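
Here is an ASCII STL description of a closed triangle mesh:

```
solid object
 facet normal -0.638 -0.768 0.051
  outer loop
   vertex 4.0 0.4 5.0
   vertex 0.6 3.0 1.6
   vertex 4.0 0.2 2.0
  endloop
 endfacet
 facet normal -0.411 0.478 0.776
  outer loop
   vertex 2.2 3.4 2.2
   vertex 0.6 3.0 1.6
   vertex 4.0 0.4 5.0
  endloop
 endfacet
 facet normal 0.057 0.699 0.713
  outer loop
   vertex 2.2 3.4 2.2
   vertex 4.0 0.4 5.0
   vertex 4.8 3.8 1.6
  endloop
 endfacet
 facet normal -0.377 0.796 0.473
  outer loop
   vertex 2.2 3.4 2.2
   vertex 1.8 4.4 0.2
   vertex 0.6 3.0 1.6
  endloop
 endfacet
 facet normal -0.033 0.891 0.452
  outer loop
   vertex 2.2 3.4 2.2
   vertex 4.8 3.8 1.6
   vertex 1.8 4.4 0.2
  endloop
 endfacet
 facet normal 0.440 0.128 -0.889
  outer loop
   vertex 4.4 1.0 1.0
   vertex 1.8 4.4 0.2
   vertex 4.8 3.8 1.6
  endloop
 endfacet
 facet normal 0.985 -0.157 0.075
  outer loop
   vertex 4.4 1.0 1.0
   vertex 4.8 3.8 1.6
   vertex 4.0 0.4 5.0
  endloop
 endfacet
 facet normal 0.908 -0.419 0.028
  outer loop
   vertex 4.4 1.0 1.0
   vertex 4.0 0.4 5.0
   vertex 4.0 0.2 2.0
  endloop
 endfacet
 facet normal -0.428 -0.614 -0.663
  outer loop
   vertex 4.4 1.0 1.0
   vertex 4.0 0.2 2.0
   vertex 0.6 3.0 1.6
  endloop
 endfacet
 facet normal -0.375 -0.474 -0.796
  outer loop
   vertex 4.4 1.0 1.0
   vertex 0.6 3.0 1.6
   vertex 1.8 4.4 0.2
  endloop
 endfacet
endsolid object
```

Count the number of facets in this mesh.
10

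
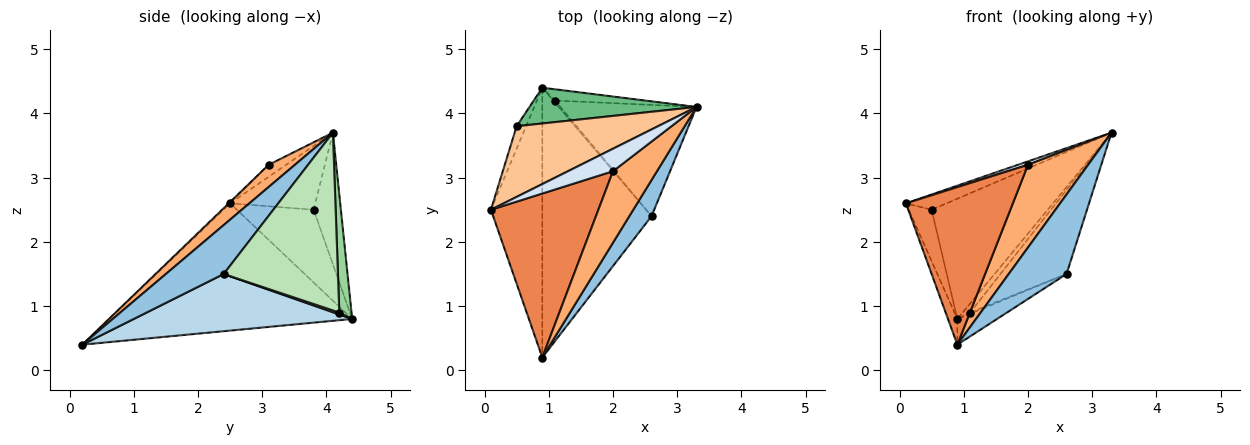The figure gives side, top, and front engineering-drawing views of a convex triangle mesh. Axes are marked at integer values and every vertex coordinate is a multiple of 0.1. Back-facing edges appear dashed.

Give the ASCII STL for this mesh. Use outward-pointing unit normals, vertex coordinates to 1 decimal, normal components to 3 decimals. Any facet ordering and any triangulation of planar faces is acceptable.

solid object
 facet normal -0.927 0.036 -0.374
  outer loop
   vertex 0.9 4.4 0.8
   vertex 0.9 0.2 0.4
   vertex 0.1 2.5 2.6
  endloop
 endfacet
 facet normal 0.673 -0.673 0.306
  outer loop
   vertex 2.6 2.4 1.5
   vertex 3.3 4.1 3.7
   vertex 0.9 0.2 0.4
  endloop
 endfacet
 facet normal 0.462 0.084 -0.883
  outer loop
   vertex 2.6 2.4 1.5
   vertex 0.9 0.2 0.4
   vertex 0.9 4.4 0.8
  endloop
 endfacet
 facet normal -0.256 -0.145 0.956
  outer loop
   vertex 2.0 3.1 3.2
   vertex 3.3 4.1 3.7
   vertex 0.1 2.5 2.6
  endloop
 endfacet
 facet normal -0.009 -0.693 0.721
  outer loop
   vertex 2.0 3.1 3.2
   vertex 0.1 2.5 2.6
   vertex 0.9 0.2 0.4
  endloop
 endfacet
 facet normal 0.314 -0.718 0.621
  outer loop
   vertex 2.0 3.1 3.2
   vertex 0.9 0.2 0.4
   vertex 3.3 4.1 3.7
  endloop
 endfacet
 facet normal -0.404 0.193 0.894
  outer loop
   vertex 0.5 3.8 2.5
   vertex 0.1 2.5 2.6
   vertex 3.3 4.1 3.7
  endloop
 endfacet
 facet normal -0.951 0.283 -0.124
  outer loop
   vertex 0.5 3.8 2.5
   vertex 0.9 4.4 0.8
   vertex 0.1 2.5 2.6
  endloop
 endfacet
 facet normal -0.219 0.935 0.278
  outer loop
   vertex 0.5 3.8 2.5
   vertex 3.3 4.1 3.7
   vertex 0.9 4.4 0.8
  endloop
 endfacet
 facet normal 0.713 0.441 -0.545
  outer loop
   vertex 1.1 4.2 0.9
   vertex 0.9 4.4 0.8
   vertex 3.3 4.1 3.7
  endloop
 endfacet
 facet normal 0.722 0.417 -0.552
  outer loop
   vertex 1.1 4.2 0.9
   vertex 3.3 4.1 3.7
   vertex 2.6 2.4 1.5
  endloop
 endfacet
 facet normal 0.667 0.333 -0.667
  outer loop
   vertex 1.1 4.2 0.9
   vertex 2.6 2.4 1.5
   vertex 0.9 4.4 0.8
  endloop
 endfacet
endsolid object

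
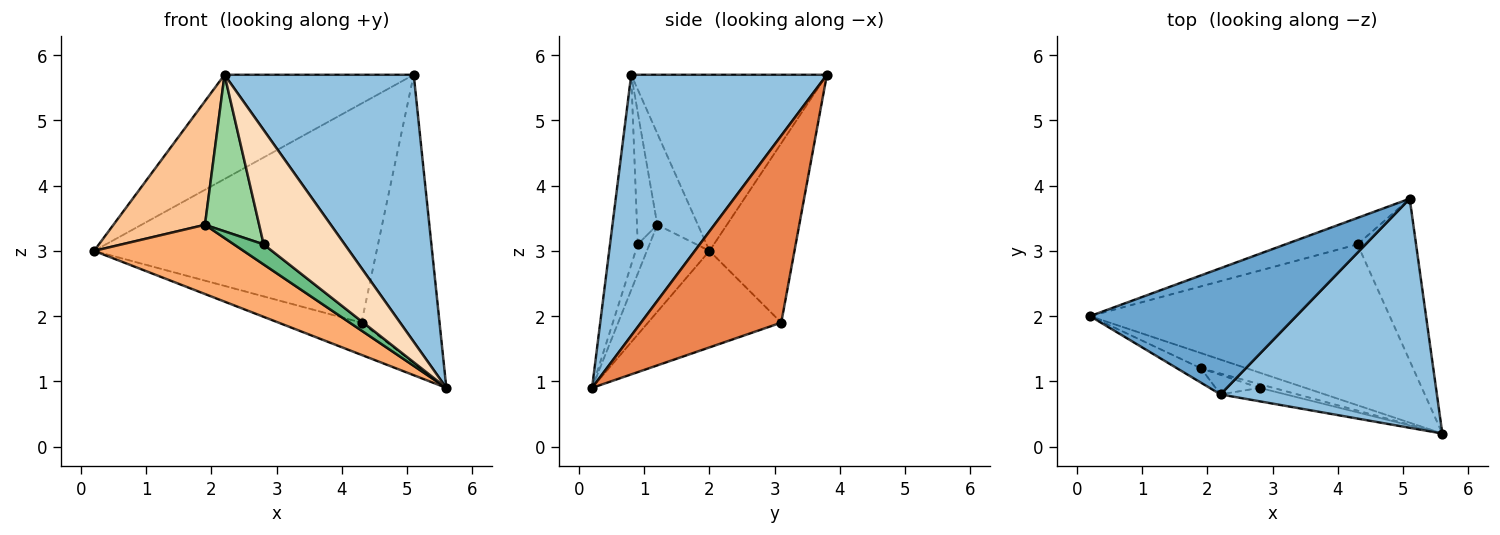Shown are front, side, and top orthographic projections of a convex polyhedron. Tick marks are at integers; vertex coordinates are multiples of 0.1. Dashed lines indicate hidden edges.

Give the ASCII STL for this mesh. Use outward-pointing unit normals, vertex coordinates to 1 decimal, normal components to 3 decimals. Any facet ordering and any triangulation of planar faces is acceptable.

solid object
 facet normal -0.550 0.532 0.644
  outer loop
   vertex 2.2 0.8 5.7
   vertex 5.1 3.8 5.7
   vertex 0.2 2.0 3.0
  endloop
 endfacet
 facet normal 0.618 -0.597 0.512
  outer loop
   vertex 2.2 0.8 5.7
   vertex 5.6 0.2 0.9
   vertex 5.1 3.8 5.7
  endloop
 endfacet
 facet normal -0.301 0.187 -0.935
  outer loop
   vertex 4.3 3.1 1.9
   vertex 5.6 0.2 0.9
   vertex 0.2 2.0 3.0
  endloop
 endfacet
 facet normal -0.286 0.951 -0.115
  outer loop
   vertex 4.3 3.1 1.9
   vertex 0.2 2.0 3.0
   vertex 5.1 3.8 5.7
  endloop
 endfacet
 facet normal 0.843 0.469 -0.264
  outer loop
   vertex 4.3 3.1 1.9
   vertex 5.1 3.8 5.7
   vertex 5.6 0.2 0.9
  endloop
 endfacet
 facet normal -0.379 -0.904 -0.199
  outer loop
   vertex 1.9 1.2 3.4
   vertex 0.2 2.0 3.0
   vertex 5.6 0.2 0.9
  endloop
 endfacet
 facet normal -0.403 -0.909 -0.106
  outer loop
   vertex 1.9 1.2 3.4
   vertex 2.2 0.8 5.7
   vertex 0.2 2.0 3.0
  endloop
 endfacet
 facet normal -0.322 -0.940 -0.110
  outer loop
   vertex 2.8 0.9 3.1
   vertex 5.6 0.2 0.9
   vertex 2.2 0.8 5.7
  endloop
 endfacet
 facet normal -0.362 -0.917 -0.169
  outer loop
   vertex 2.8 0.9 3.1
   vertex 1.9 1.2 3.4
   vertex 5.6 0.2 0.9
  endloop
 endfacet
 facet normal -0.349 -0.930 -0.116
  outer loop
   vertex 2.8 0.9 3.1
   vertex 2.2 0.8 5.7
   vertex 1.9 1.2 3.4
  endloop
 endfacet
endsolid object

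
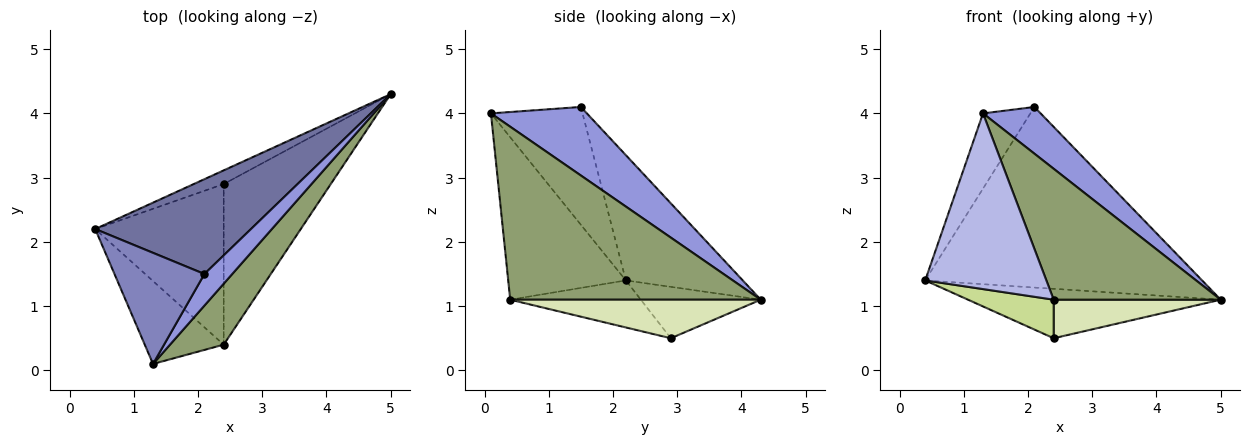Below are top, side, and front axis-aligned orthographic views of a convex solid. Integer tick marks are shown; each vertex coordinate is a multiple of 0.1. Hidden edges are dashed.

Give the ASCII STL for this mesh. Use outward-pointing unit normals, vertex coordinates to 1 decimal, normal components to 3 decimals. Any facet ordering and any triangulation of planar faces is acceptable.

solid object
 facet normal -0.350 0.829 0.435
  outer loop
   vertex 2.1 1.5 4.1
   vertex 5.0 4.3 1.1
   vertex 0.4 2.2 1.4
  endloop
 endfacet
 facet normal -0.735 0.380 0.561
  outer loop
   vertex 2.1 1.5 4.1
   vertex 0.4 2.2 1.4
   vertex 1.3 0.1 4.0
  endloop
 endfacet
 facet normal 0.810 -0.486 0.329
  outer loop
   vertex 2.1 1.5 4.1
   vertex 1.3 0.1 4.0
   vertex 5.0 4.3 1.1
  endloop
 endfacet
 facet normal -0.660 -0.680 -0.321
  outer loop
   vertex 2.4 0.4 1.1
   vertex 1.3 0.1 4.0
   vertex 0.4 2.2 1.4
  endloop
 endfacet
 facet normal 0.806 -0.537 0.250
  outer loop
   vertex 2.4 0.4 1.1
   vertex 5.0 4.3 1.1
   vertex 1.3 0.1 4.0
  endloop
 endfacet
 facet normal -0.416 0.876 -0.243
  outer loop
   vertex 2.4 2.9 0.5
   vertex 0.4 2.2 1.4
   vertex 5.0 4.3 1.1
  endloop
 endfacet
 facet normal -0.335 -0.220 -0.916
  outer loop
   vertex 2.4 2.9 0.5
   vertex 2.4 0.4 1.1
   vertex 0.4 2.2 1.4
  endloop
 endfacet
 facet normal 0.330 -0.220 -0.918
  outer loop
   vertex 2.4 2.9 0.5
   vertex 5.0 4.3 1.1
   vertex 2.4 0.4 1.1
  endloop
 endfacet
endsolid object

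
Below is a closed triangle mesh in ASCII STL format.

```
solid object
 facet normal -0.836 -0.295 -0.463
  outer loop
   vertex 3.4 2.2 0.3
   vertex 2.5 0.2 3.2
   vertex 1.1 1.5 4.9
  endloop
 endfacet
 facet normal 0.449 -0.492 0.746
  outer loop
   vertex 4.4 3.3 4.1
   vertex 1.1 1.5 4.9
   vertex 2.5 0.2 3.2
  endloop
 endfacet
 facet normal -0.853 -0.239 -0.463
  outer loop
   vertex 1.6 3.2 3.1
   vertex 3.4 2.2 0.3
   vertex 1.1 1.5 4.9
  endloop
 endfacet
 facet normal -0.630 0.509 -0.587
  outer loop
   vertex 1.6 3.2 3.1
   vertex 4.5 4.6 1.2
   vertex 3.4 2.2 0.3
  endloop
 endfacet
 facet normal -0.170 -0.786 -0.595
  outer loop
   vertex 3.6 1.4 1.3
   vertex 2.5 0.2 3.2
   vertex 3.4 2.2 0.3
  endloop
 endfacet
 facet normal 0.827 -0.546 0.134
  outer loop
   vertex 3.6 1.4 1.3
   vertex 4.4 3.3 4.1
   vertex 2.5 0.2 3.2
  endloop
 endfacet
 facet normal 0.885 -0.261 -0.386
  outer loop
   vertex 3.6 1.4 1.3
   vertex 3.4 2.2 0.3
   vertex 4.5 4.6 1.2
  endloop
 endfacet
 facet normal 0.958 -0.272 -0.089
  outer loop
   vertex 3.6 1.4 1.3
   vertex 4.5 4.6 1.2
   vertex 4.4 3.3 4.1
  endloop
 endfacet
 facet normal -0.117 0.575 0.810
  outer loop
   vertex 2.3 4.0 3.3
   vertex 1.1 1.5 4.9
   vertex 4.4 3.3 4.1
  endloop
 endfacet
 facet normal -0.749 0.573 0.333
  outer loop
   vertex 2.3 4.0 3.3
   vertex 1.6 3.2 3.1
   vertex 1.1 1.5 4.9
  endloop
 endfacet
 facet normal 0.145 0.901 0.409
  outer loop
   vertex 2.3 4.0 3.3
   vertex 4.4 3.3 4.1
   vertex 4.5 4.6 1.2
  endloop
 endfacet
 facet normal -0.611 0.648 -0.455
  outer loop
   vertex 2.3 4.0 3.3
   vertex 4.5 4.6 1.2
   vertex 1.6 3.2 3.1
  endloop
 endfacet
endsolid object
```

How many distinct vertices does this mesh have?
8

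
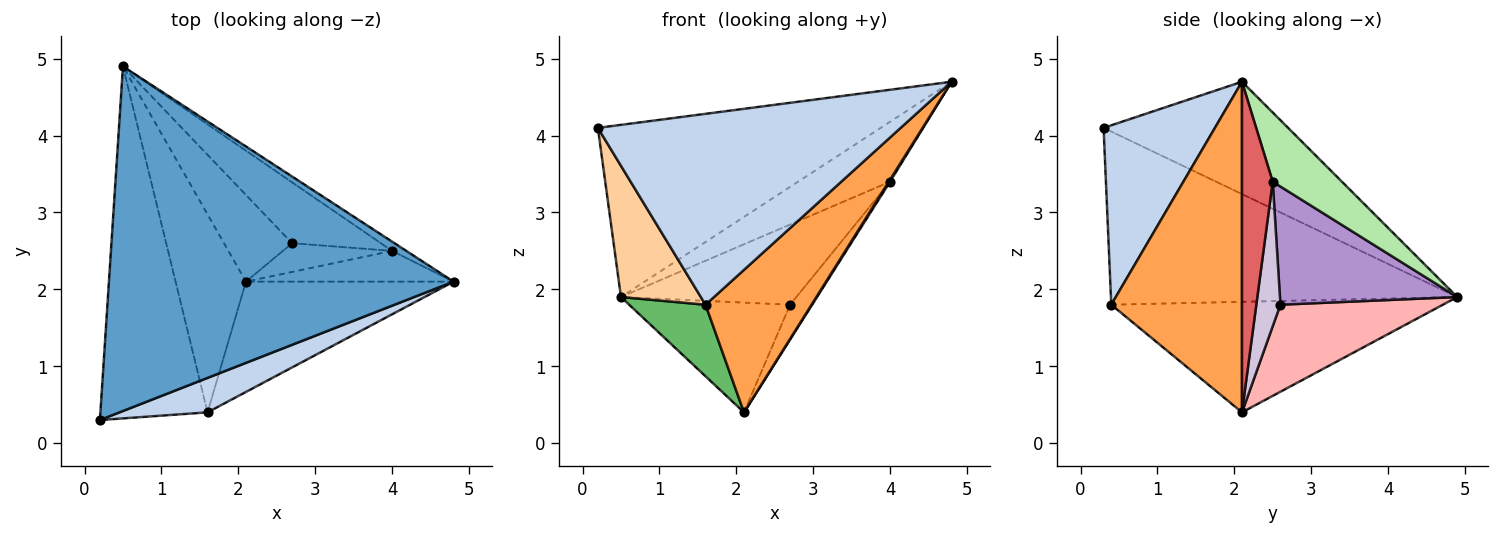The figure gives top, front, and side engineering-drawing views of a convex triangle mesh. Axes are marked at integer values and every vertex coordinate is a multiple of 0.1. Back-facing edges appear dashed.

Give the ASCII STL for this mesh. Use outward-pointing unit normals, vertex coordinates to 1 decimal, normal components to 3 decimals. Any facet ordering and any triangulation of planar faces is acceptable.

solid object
 facet normal -0.280 0.429 0.859
  outer loop
   vertex 0.5 4.9 1.9
   vertex 0.2 0.3 4.1
   vertex 4.8 2.1 4.7
  endloop
 endfacet
 facet normal 0.340 -0.925 0.167
  outer loop
   vertex 1.6 0.4 1.8
   vertex 4.8 2.1 4.7
   vertex 0.2 0.3 4.1
  endloop
 endfacet
 facet normal 0.698 -0.566 -0.438
  outer loop
   vertex 1.6 0.4 1.8
   vertex 2.1 2.1 0.4
   vertex 4.8 2.1 4.7
  endloop
 endfacet
 facet normal -0.834 -0.193 -0.516
  outer loop
   vertex 1.6 0.4 1.8
   vertex 0.2 0.3 4.1
   vertex 0.5 4.9 1.9
  endloop
 endfacet
 facet normal -0.828 -0.191 -0.527
  outer loop
   vertex 1.6 0.4 1.8
   vertex 0.5 4.9 1.9
   vertex 2.1 2.1 0.4
  endloop
 endfacet
 facet normal 0.597 0.793 -0.123
  outer loop
   vertex 4.0 2.5 3.4
   vertex 0.5 4.9 1.9
   vertex 4.8 2.1 4.7
  endloop
 endfacet
 facet normal 0.846 -0.034 -0.531
  outer loop
   vertex 4.0 2.5 3.4
   vertex 4.8 2.1 4.7
   vertex 2.1 2.1 0.4
  endloop
 endfacet
 facet normal 0.621 0.615 -0.486
  outer loop
   vertex 2.7 2.6 1.8
   vertex 2.1 2.1 0.4
   vertex 0.5 4.9 1.9
  endloop
 endfacet
 facet normal 0.627 0.620 -0.471
  outer loop
   vertex 2.7 2.6 1.8
   vertex 0.5 4.9 1.9
   vertex 4.0 2.5 3.4
  endloop
 endfacet
 facet normal 0.644 0.590 -0.487
  outer loop
   vertex 2.7 2.6 1.8
   vertex 4.0 2.5 3.4
   vertex 2.1 2.1 0.4
  endloop
 endfacet
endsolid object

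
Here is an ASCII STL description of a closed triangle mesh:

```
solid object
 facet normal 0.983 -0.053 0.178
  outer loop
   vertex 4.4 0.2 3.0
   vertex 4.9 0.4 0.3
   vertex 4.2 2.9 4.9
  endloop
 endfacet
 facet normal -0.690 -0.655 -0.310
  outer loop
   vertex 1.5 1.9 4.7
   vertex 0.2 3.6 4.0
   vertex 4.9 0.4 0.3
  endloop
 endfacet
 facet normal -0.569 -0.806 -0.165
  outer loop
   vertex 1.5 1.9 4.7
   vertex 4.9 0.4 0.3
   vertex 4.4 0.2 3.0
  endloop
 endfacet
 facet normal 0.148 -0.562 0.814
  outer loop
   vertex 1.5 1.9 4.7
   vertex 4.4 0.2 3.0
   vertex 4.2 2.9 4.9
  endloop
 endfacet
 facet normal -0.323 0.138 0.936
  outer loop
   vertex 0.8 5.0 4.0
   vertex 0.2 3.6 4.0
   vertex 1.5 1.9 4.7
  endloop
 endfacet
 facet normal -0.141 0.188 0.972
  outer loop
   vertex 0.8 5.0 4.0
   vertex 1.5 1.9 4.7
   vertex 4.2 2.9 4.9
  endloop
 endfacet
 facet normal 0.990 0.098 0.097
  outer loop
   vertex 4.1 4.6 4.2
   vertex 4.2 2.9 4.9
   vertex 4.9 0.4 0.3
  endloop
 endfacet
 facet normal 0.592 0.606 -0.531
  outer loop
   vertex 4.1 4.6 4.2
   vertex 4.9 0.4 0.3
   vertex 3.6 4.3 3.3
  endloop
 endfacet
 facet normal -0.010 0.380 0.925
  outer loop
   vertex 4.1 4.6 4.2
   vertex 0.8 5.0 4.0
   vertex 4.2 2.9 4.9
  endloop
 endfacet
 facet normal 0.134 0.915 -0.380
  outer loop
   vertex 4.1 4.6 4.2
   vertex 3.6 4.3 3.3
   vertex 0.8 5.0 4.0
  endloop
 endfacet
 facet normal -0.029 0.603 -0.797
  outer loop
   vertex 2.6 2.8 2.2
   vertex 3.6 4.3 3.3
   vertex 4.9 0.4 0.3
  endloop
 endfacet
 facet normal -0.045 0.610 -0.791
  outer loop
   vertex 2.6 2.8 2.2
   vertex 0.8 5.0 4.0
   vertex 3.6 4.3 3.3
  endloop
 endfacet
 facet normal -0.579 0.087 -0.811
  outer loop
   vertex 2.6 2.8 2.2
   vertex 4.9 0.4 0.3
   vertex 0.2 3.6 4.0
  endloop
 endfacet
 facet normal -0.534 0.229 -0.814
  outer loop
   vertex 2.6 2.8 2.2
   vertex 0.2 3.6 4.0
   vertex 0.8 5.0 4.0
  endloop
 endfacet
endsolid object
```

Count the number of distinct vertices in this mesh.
9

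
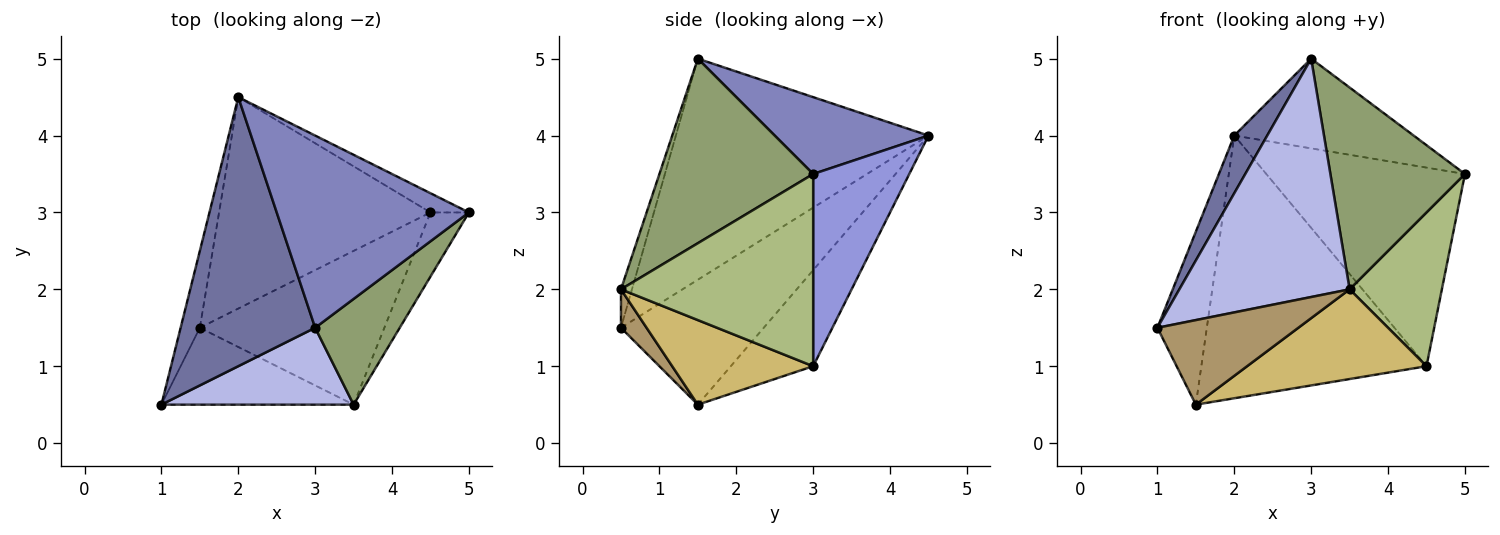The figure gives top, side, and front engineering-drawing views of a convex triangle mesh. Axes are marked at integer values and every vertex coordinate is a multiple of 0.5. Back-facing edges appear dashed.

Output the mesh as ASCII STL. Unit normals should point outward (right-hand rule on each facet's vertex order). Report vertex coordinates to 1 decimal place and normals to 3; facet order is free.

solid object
 facet normal -0.849 -0.111 0.517
  outer loop
   vertex 3.0 1.5 5.0
   vertex 2.0 4.5 4.0
   vertex 1.0 0.5 1.5
  endloop
 endfacet
 facet normal 0.341 0.398 0.852
  outer loop
   vertex 3.0 1.5 5.0
   vertex 5.0 3.0 3.5
   vertex 2.0 4.5 4.0
  endloop
 endfacet
 facet normal 0.434 0.897 -0.087
  outer loop
   vertex 4.5 3.0 1.0
   vertex 2.0 4.5 4.0
   vertex 5.0 3.0 3.5
  endloop
 endfacet
 facet normal -0.061 -0.950 0.306
  outer loop
   vertex 3.5 0.5 2.0
   vertex 3.0 1.5 5.0
   vertex 1.0 0.5 1.5
  endloop
 endfacet
 facet normal 0.711 -0.623 0.326
  outer loop
   vertex 3.5 0.5 2.0
   vertex 5.0 3.0 3.5
   vertex 3.0 1.5 5.0
  endloop
 endfacet
 facet normal 0.887 -0.426 -0.177
  outer loop
   vertex 3.5 0.5 2.0
   vertex 4.5 3.0 1.0
   vertex 5.0 3.0 3.5
  endloop
 endfacet
 facet normal -0.935 0.324 -0.144
  outer loop
   vertex 1.5 1.5 0.5
   vertex 1.0 0.5 1.5
   vertex 2.0 4.5 4.0
  endloop
 endfacet
 facet normal -0.274 0.749 -0.603
  outer loop
   vertex 1.5 1.5 0.5
   vertex 2.0 4.5 4.0
   vertex 4.5 3.0 1.0
  endloop
 endfacet
 facet normal 0.133 -0.733 -0.667
  outer loop
   vertex 1.5 1.5 0.5
   vertex 3.5 0.5 2.0
   vertex 1.0 0.5 1.5
  endloop
 endfacet
 facet normal 0.368 -0.468 -0.803
  outer loop
   vertex 1.5 1.5 0.5
   vertex 4.5 3.0 1.0
   vertex 3.5 0.5 2.0
  endloop
 endfacet
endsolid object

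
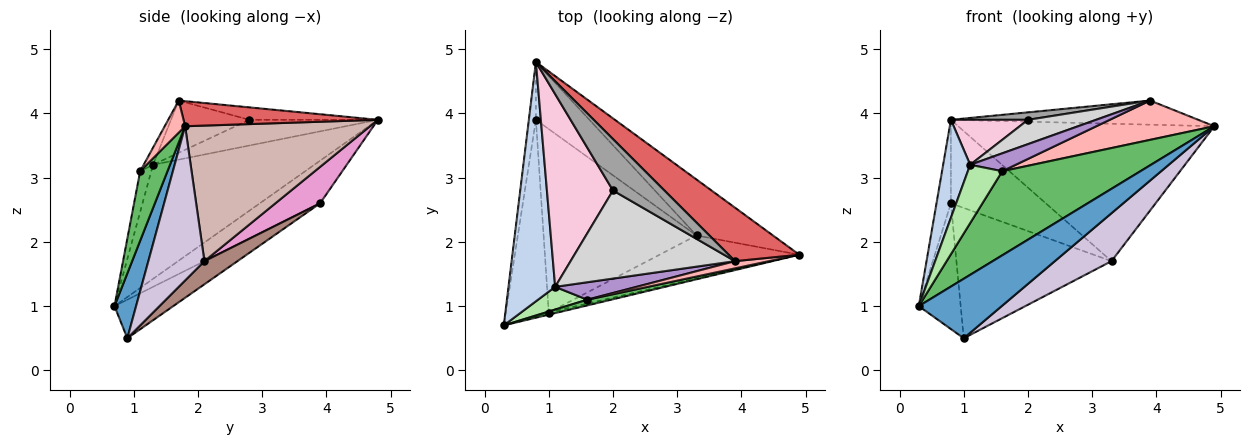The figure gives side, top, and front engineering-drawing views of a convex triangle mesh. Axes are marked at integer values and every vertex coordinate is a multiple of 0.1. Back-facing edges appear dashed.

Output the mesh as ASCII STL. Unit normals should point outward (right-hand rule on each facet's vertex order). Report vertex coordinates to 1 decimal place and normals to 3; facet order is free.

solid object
 facet normal 0.252 -0.967 -0.034
  outer loop
   vertex 1.0 0.9 0.5
   vertex 4.9 1.8 3.8
   vertex 0.3 0.7 1.0
  endloop
 endfacet
 facet normal -0.915 -0.153 0.374
  outer loop
   vertex 1.1 1.3 3.2
   vertex 0.8 4.8 3.9
   vertex 0.3 0.7 1.0
  endloop
 endfacet
 facet normal -0.960 0.229 -0.159
  outer loop
   vertex 0.8 3.9 2.6
   vertex 0.3 0.7 1.0
   vertex 0.8 4.8 3.9
  endloop
 endfacet
 facet normal -0.603 0.430 -0.672
  outer loop
   vertex 0.8 3.9 2.6
   vertex 1.0 0.9 0.5
   vertex 0.3 0.7 1.0
  endloop
 endfacet
 facet normal 0.193 -0.979 0.067
  outer loop
   vertex 1.6 1.1 3.1
   vertex 0.3 0.7 1.0
   vertex 4.9 1.8 3.8
  endloop
 endfacet
 facet normal -0.287 -0.892 0.348
  outer loop
   vertex 1.6 1.1 3.1
   vertex 1.1 1.3 3.2
   vertex 0.3 0.7 1.0
  endloop
 endfacet
 facet normal 0.308 0.392 0.867
  outer loop
   vertex 3.9 1.7 4.2
   vertex 4.9 1.8 3.8
   vertex 0.8 4.8 3.9
  endloop
 endfacet
 facet normal 0.168 -0.970 0.178
  outer loop
   vertex 3.9 1.7 4.2
   vertex 1.6 1.1 3.1
   vertex 4.9 1.8 3.8
  endloop
 endfacet
 facet normal -0.145 -0.709 0.690
  outer loop
   vertex 3.9 1.7 4.2
   vertex 1.1 1.3 3.2
   vertex 1.6 1.1 3.1
  endloop
 endfacet
 facet normal 0.593 -0.599 -0.538
  outer loop
   vertex 3.3 2.1 1.7
   vertex 4.9 1.8 3.8
   vertex 1.0 0.9 0.5
  endloop
 endfacet
 facet normal 0.122 0.575 -0.809
  outer loop
   vertex 3.3 2.1 1.7
   vertex 1.0 0.9 0.5
   vertex 0.8 3.9 2.6
  endloop
 endfacet
 facet normal 0.556 0.770 -0.313
  outer loop
   vertex 3.3 2.1 1.7
   vertex 0.8 4.8 3.9
   vertex 4.9 1.8 3.8
  endloop
 endfacet
 facet normal 0.361 0.767 -0.531
  outer loop
   vertex 3.3 2.1 1.7
   vertex 0.8 3.9 2.6
   vertex 0.8 4.8 3.9
  endloop
 endfacet
 facet normal -0.354 -0.213 0.911
  outer loop
   vertex 2.0 2.8 3.9
   vertex 0.8 4.8 3.9
   vertex 1.1 1.3 3.2
  endloop
 endfacet
 facet normal -0.233 -0.140 0.962
  outer loop
   vertex 2.0 2.8 3.9
   vertex 3.9 1.7 4.2
   vertex 0.8 4.8 3.9
  endloop
 endfacet
 facet normal -0.293 -0.254 0.922
  outer loop
   vertex 2.0 2.8 3.9
   vertex 1.1 1.3 3.2
   vertex 3.9 1.7 4.2
  endloop
 endfacet
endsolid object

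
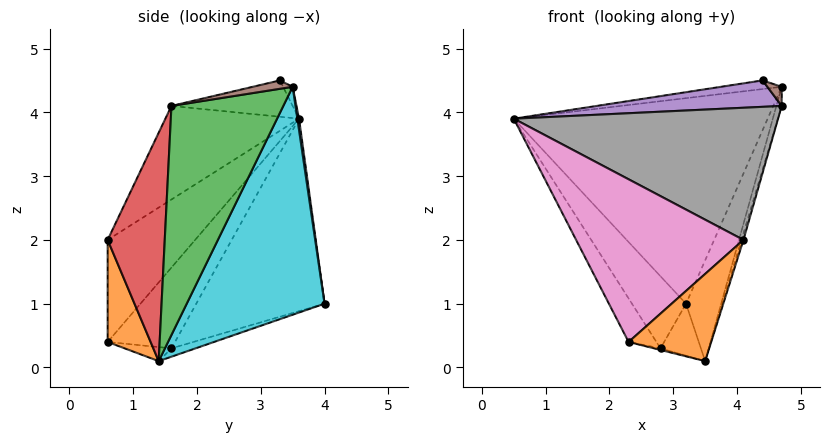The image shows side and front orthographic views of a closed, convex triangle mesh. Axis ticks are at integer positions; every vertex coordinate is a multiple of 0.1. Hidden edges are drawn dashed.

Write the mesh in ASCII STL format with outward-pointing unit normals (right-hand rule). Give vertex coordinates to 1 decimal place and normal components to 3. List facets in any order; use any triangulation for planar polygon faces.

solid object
 facet normal 0.007 0.990 0.143
  outer loop
   vertex 3.2 4.0 1.0
   vertex 0.5 3.6 3.9
   vertex 4.7 3.5 4.4
  endloop
 endfacet
 facet normal -0.721 0.298 -0.626
  outer loop
   vertex 2.8 1.6 0.3
   vertex 2.3 0.6 0.4
   vertex 0.5 3.6 3.9
  endloop
 endfacet
 facet normal -0.718 0.302 -0.627
  outer loop
   vertex 2.8 1.6 0.3
   vertex 0.5 3.6 3.9
   vertex 3.2 4.0 1.0
  endloop
 endfacet
 facet normal -0.086 0.546 0.833
  outer loop
   vertex 4.4 3.3 4.5
   vertex 4.7 3.5 4.4
   vertex 0.5 3.6 3.9
  endloop
 endfacet
 facet normal -0.166 -0.254 0.953
  outer loop
   vertex 4.4 3.3 4.5
   vertex 0.5 3.6 3.9
   vertex 4.7 1.6 4.1
  endloop
 endfacet
 facet normal 0.398 -0.143 0.906
  outer loop
   vertex 4.4 3.3 4.5
   vertex 4.7 1.6 4.1
   vertex 4.7 3.5 4.4
  endloop
 endfacet
 facet normal -0.411 -0.786 0.462
  outer loop
   vertex 4.1 0.6 2.0
   vertex 0.5 3.6 3.9
   vertex 2.3 0.6 0.4
  endloop
 endfacet
 facet normal -0.395 -0.781 0.485
  outer loop
   vertex 4.1 0.6 2.0
   vertex 4.7 1.6 4.1
   vertex 0.5 3.6 3.9
  endloop
 endfacet
 facet normal -0.181 0.303 -0.936
  outer loop
   vertex 3.5 1.4 0.1
   vertex 2.8 1.6 0.3
   vertex 3.2 4.0 1.0
  endloop
 endfacet
 facet normal 0.902 0.230 -0.364
  outer loop
   vertex 3.5 1.4 0.1
   vertex 3.2 4.0 1.0
   vertex 4.7 3.5 4.4
  endloop
 endfacet
 facet normal -0.265 0.036 -0.964
  outer loop
   vertex 3.5 1.4 0.1
   vertex 2.3 0.6 0.4
   vertex 2.8 1.6 0.3
  endloop
 endfacet
 facet normal 0.410 -0.787 -0.461
  outer loop
   vertex 3.5 1.4 0.1
   vertex 4.1 0.6 2.0
   vertex 2.3 0.6 0.4
  endloop
 endfacet
 facet normal 0.956 0.046 -0.289
  outer loop
   vertex 3.5 1.4 0.1
   vertex 4.7 3.5 4.4
   vertex 4.7 1.6 4.1
  endloop
 endfacet
 facet normal 0.957 0.032 -0.289
  outer loop
   vertex 3.5 1.4 0.1
   vertex 4.7 1.6 4.1
   vertex 4.1 0.6 2.0
  endloop
 endfacet
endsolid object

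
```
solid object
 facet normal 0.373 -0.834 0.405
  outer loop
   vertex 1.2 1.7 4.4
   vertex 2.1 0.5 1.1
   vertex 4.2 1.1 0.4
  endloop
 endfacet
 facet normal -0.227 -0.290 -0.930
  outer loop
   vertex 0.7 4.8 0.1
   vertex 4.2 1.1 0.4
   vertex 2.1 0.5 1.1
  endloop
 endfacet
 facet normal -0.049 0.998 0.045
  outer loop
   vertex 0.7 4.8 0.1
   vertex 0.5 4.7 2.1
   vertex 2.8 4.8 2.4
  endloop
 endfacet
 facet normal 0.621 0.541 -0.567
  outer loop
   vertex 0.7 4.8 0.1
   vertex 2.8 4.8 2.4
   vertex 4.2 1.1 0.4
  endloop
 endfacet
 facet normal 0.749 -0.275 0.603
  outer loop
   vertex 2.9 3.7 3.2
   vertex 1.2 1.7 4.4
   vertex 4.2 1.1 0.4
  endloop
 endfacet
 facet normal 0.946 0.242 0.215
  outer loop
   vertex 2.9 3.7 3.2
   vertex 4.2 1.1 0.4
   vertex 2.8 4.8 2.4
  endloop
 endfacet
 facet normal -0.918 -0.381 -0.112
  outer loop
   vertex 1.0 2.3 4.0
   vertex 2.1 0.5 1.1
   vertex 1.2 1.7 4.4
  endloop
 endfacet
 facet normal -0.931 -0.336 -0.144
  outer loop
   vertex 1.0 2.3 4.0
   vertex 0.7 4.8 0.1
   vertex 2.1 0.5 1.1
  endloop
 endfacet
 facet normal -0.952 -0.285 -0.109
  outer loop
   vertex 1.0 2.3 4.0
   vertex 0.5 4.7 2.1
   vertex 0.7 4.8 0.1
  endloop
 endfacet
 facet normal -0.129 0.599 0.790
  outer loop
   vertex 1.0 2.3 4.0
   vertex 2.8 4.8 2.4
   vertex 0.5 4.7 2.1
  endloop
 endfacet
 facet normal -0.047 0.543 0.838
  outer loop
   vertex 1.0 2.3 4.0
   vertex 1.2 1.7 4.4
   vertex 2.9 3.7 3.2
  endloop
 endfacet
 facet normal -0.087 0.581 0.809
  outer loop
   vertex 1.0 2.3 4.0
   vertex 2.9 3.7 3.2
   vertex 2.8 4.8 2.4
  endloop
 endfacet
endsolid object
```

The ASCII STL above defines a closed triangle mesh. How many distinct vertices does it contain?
8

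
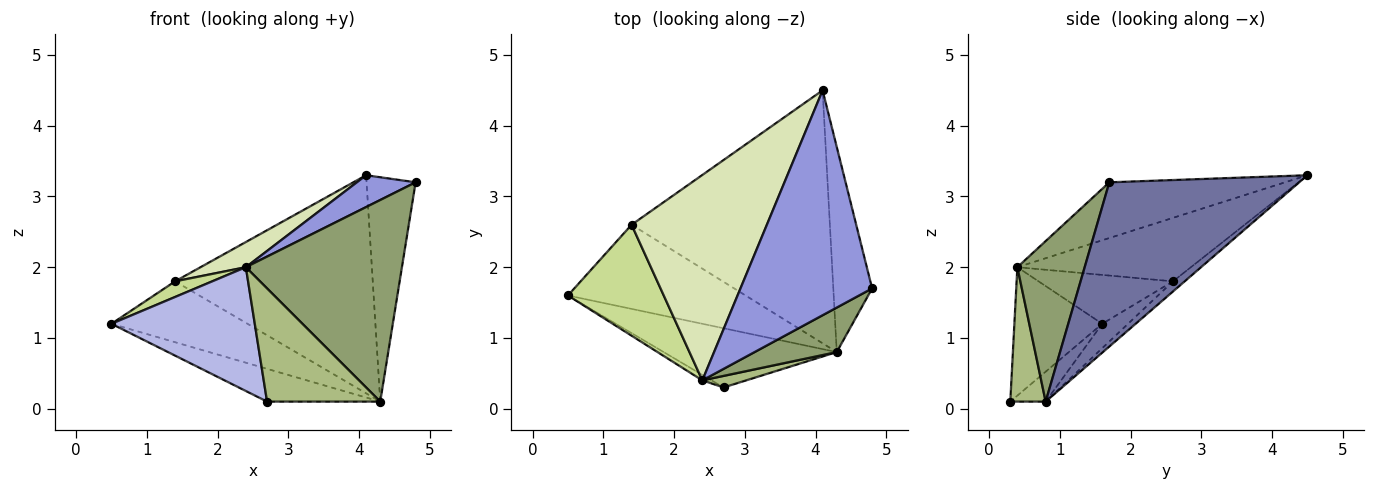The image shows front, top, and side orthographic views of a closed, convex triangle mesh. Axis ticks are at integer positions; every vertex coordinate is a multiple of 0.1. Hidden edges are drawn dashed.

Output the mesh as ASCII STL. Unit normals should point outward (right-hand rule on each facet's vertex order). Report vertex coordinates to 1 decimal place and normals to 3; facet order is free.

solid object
 facet normal 0.944 0.244 -0.223
  outer loop
   vertex 4.3 0.8 0.1
   vertex 4.1 4.5 3.3
   vertex 4.8 1.7 3.2
  endloop
 endfacet
 facet normal -0.150 0.479 -0.865
  outer loop
   vertex 2.7 0.3 0.1
   vertex 0.5 1.6 1.2
   vertex 4.3 0.8 0.1
  endloop
 endfacet
 facet normal -0.387 -0.129 0.913
  outer loop
   vertex 2.4 0.4 2.0
   vertex 4.8 1.7 3.2
   vertex 4.1 4.5 3.3
  endloop
 endfacet
 facet normal -0.522 -0.852 -0.038
  outer loop
   vertex 2.4 0.4 2.0
   vertex 0.5 1.6 1.2
   vertex 2.7 0.3 0.1
  endloop
 endfacet
 facet normal 0.388 -0.900 0.199
  outer loop
   vertex 2.4 0.4 2.0
   vertex 4.3 0.8 0.1
   vertex 4.8 1.7 3.2
  endloop
 endfacet
 facet normal 0.297 -0.950 0.097
  outer loop
   vertex 2.4 0.4 2.0
   vertex 2.7 0.3 0.1
   vertex 4.3 0.8 0.1
  endloop
 endfacet
 facet normal -0.451 -0.125 0.884
  outer loop
   vertex 1.4 2.6 1.8
   vertex 0.5 1.6 1.2
   vertex 2.4 0.4 2.0
  endloop
 endfacet
 facet normal -0.422 -0.110 0.900
  outer loop
   vertex 1.4 2.6 1.8
   vertex 2.4 0.4 2.0
   vertex 4.1 4.5 3.3
  endloop
 endfacet
 facet normal -0.110 0.583 -0.805
  outer loop
   vertex 1.4 2.6 1.8
   vertex 4.3 0.8 0.1
   vertex 0.5 1.6 1.2
  endloop
 endfacet
 facet normal -0.039 0.652 -0.757
  outer loop
   vertex 1.4 2.6 1.8
   vertex 4.1 4.5 3.3
   vertex 4.3 0.8 0.1
  endloop
 endfacet
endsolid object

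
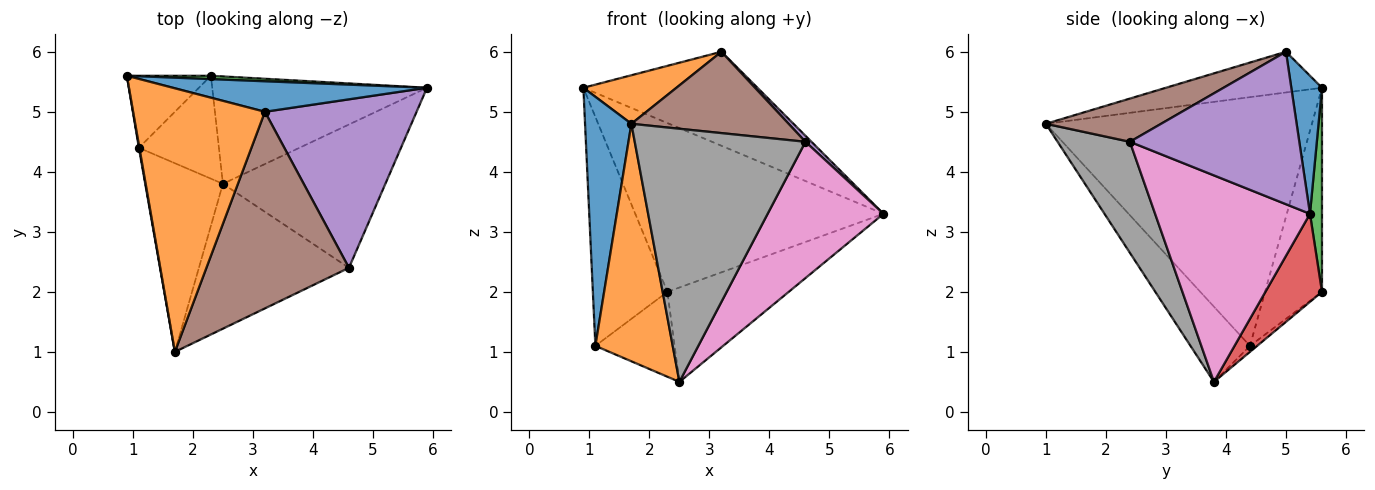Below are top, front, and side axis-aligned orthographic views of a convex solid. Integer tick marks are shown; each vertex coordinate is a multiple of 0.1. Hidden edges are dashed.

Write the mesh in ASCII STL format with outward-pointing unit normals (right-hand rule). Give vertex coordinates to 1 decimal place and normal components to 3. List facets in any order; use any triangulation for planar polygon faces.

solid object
 facet normal 0.165 0.938 0.304
  outer loop
   vertex 3.2 5.0 6.0
   vertex 5.9 5.4 3.3
   vertex 0.9 5.6 5.4
  endloop
 endfacet
 facet normal -0.291 -0.173 0.941
  outer loop
   vertex 3.2 5.0 6.0
   vertex 0.9 5.6 5.4
   vertex 1.7 1.0 4.8
  endloop
 endfacet
 facet normal 0.048 0.999 0.020
  outer loop
   vertex 2.3 5.6 2.0
   vertex 0.9 5.6 5.4
   vertex 5.9 5.4 3.3
  endloop
 endfacet
 facet normal 0.294 0.631 -0.718
  outer loop
   vertex 2.3 5.6 2.0
   vertex 5.9 5.4 3.3
   vertex 2.5 3.8 0.5
  endloop
 endfacet
 facet normal 0.709 -0.025 0.705
  outer loop
   vertex 4.6 2.4 4.5
   vertex 5.9 5.4 3.3
   vertex 3.2 5.0 6.0
  endloop
 endfacet
 facet normal 0.270 -0.368 0.890
  outer loop
   vertex 4.6 2.4 4.5
   vertex 3.2 5.0 6.0
   vertex 1.7 1.0 4.8
  endloop
 endfacet
 facet normal 0.677 -0.507 -0.533
  outer loop
   vertex 4.6 2.4 4.5
   vertex 2.5 3.8 0.5
   vertex 5.9 5.4 3.3
  endloop
 endfacet
 facet normal 0.345 -0.815 -0.466
  outer loop
   vertex 4.6 2.4 4.5
   vertex 1.7 1.0 4.8
   vertex 2.5 3.8 0.5
  endloop
 endfacet
 facet normal -0.589 0.771 -0.243
  outer loop
   vertex 1.1 4.4 1.1
   vertex 0.9 5.6 5.4
   vertex 2.3 5.6 2.0
  endloop
 endfacet
 facet normal -0.058 0.635 -0.770
  outer loop
   vertex 1.1 4.4 1.1
   vertex 2.3 5.6 2.0
   vertex 2.5 3.8 0.5
  endloop
 endfacet
 facet normal -0.985 -0.172 0.002
  outer loop
   vertex 1.1 4.4 1.1
   vertex 1.7 1.0 4.8
   vertex 0.9 5.6 5.4
  endloop
 endfacet
 facet normal -0.516 -0.671 -0.533
  outer loop
   vertex 1.1 4.4 1.1
   vertex 2.5 3.8 0.5
   vertex 1.7 1.0 4.8
  endloop
 endfacet
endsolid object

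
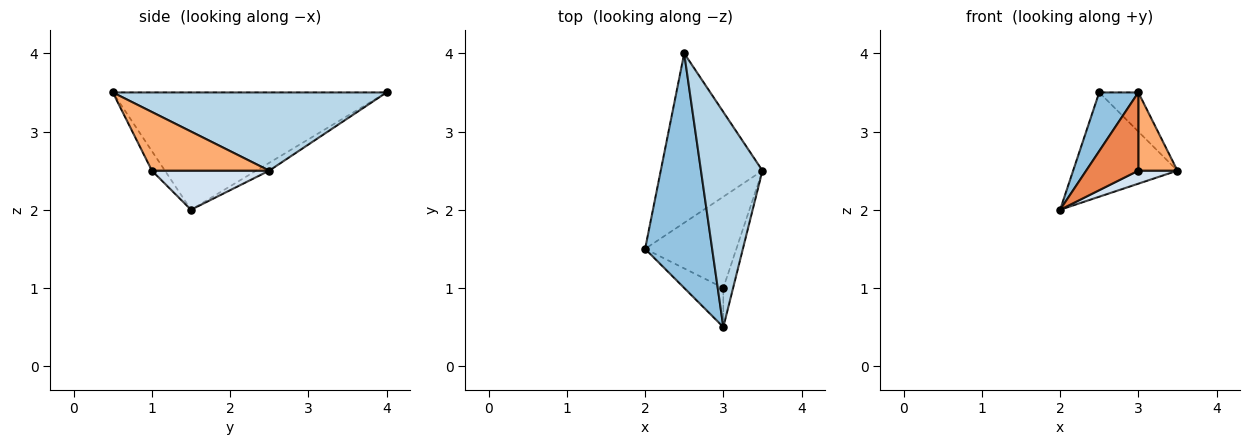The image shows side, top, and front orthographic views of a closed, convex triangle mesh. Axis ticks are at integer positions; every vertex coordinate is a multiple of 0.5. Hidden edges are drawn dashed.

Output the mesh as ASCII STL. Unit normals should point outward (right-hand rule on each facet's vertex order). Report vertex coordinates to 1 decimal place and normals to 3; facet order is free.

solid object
 facet normal -0.065 0.523 -0.850
  outer loop
   vertex 2.5 4.0 3.5
   vertex 3.5 2.5 2.5
   vertex 2.0 1.5 2.0
  endloop
 endfacet
 facet normal -0.862 -0.123 0.492
  outer loop
   vertex 3.0 0.5 3.5
   vertex 2.5 4.0 3.5
   vertex 2.0 1.5 2.0
  endloop
 endfacet
 facet normal 0.781 0.112 0.614
  outer loop
   vertex 3.0 0.5 3.5
   vertex 3.5 2.5 2.5
   vertex 2.5 4.0 3.5
  endloop
 endfacet
 facet normal 0.391 -0.130 -0.911
  outer loop
   vertex 3.0 1.0 2.5
   vertex 2.0 1.5 2.0
   vertex 3.5 2.5 2.5
  endloop
 endfacet
 facet normal -0.218 -0.873 -0.436
  outer loop
   vertex 3.0 1.0 2.5
   vertex 3.0 0.5 3.5
   vertex 2.0 1.5 2.0
  endloop
 endfacet
 facet normal 0.937 -0.312 -0.156
  outer loop
   vertex 3.0 1.0 2.5
   vertex 3.5 2.5 2.5
   vertex 3.0 0.5 3.5
  endloop
 endfacet
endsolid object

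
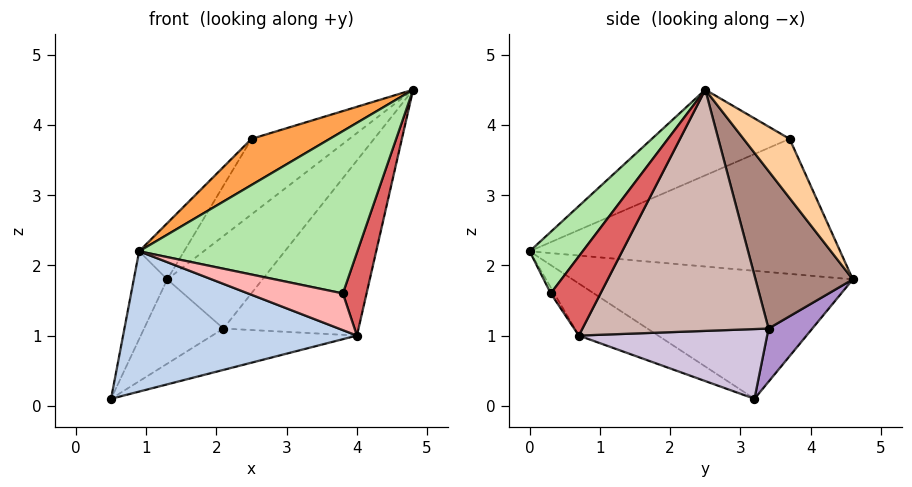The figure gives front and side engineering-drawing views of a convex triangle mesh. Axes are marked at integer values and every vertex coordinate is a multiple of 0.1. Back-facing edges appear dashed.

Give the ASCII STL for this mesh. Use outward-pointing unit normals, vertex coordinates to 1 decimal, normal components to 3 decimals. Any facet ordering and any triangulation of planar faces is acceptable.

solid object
 facet normal -0.931 0.111 0.347
  outer loop
   vertex 1.3 4.6 1.8
   vertex 0.5 3.2 0.1
   vertex 0.9 0.0 2.2
  endloop
 endfacet
 facet normal -0.188 -0.555 -0.810
  outer loop
   vertex 4.0 0.7 1.0
   vertex 0.9 0.0 2.2
   vertex 0.5 3.2 0.1
  endloop
 endfacet
 facet normal -0.387 -0.220 0.895
  outer loop
   vertex 2.5 3.7 3.8
   vertex 0.9 0.0 2.2
   vertex 4.8 2.5 4.5
  endloop
 endfacet
 facet normal 0.421 0.895 0.150
  outer loop
   vertex 2.5 3.7 3.8
   vertex 4.8 2.5 4.5
   vertex 1.3 4.6 1.8
  endloop
 endfacet
 facet normal -0.827 0.120 0.550
  outer loop
   vertex 2.5 3.7 3.8
   vertex 1.3 4.6 1.8
   vertex 0.9 0.0 2.2
  endloop
 endfacet
 facet normal 0.198 -0.813 0.548
  outer loop
   vertex 3.8 0.3 1.6
   vertex 4.8 2.5 4.5
   vertex 0.9 0.0 2.2
  endloop
 endfacet
 facet normal 0.903 -0.430 0.015
  outer loop
   vertex 3.8 0.3 1.6
   vertex 4.0 0.7 1.0
   vertex 4.8 2.5 4.5
  endloop
 endfacet
 facet normal -0.031 -0.827 -0.561
  outer loop
   vertex 3.8 0.3 1.6
   vertex 0.9 0.0 2.2
   vertex 4.0 0.7 1.0
  endloop
 endfacet
 facet normal 0.351 0.635 -0.688
  outer loop
   vertex 2.1 3.4 1.1
   vertex 0.5 3.2 0.1
   vertex 1.3 4.6 1.8
  endloop
 endfacet
 facet normal 0.463 0.356 -0.812
  outer loop
   vertex 2.1 3.4 1.1
   vertex 4.0 0.7 1.0
   vertex 0.5 3.2 0.1
  endloop
 endfacet
 facet normal 0.668 0.653 -0.357
  outer loop
   vertex 2.1 3.4 1.1
   vertex 1.3 4.6 1.8
   vertex 4.8 2.5 4.5
  endloop
 endfacet
 facet normal 0.728 0.528 -0.438
  outer loop
   vertex 2.1 3.4 1.1
   vertex 4.8 2.5 4.5
   vertex 4.0 0.7 1.0
  endloop
 endfacet
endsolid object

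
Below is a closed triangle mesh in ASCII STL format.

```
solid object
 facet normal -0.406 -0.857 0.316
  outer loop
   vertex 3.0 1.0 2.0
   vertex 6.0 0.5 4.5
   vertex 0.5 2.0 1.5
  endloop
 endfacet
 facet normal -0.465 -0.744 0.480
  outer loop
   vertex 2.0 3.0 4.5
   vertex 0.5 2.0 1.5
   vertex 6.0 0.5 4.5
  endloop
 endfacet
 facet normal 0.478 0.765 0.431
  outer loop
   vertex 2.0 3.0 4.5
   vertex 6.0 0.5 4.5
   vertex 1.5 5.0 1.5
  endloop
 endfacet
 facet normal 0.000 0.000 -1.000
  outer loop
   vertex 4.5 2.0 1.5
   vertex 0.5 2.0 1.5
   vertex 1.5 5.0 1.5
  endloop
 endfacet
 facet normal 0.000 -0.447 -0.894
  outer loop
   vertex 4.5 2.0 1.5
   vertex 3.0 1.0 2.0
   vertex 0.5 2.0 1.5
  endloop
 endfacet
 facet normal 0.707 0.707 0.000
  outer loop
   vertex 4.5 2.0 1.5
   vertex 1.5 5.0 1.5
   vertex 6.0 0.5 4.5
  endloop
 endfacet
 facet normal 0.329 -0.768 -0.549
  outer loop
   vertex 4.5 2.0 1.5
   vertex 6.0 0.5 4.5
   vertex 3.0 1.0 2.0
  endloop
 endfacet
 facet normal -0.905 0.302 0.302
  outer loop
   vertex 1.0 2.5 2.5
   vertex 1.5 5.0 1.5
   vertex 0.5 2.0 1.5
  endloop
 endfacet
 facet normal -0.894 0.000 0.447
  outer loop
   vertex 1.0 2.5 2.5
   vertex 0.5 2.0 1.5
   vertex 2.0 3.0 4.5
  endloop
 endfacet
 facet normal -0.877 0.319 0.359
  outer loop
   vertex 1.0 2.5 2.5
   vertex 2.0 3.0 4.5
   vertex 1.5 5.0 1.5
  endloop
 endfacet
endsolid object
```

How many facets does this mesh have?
10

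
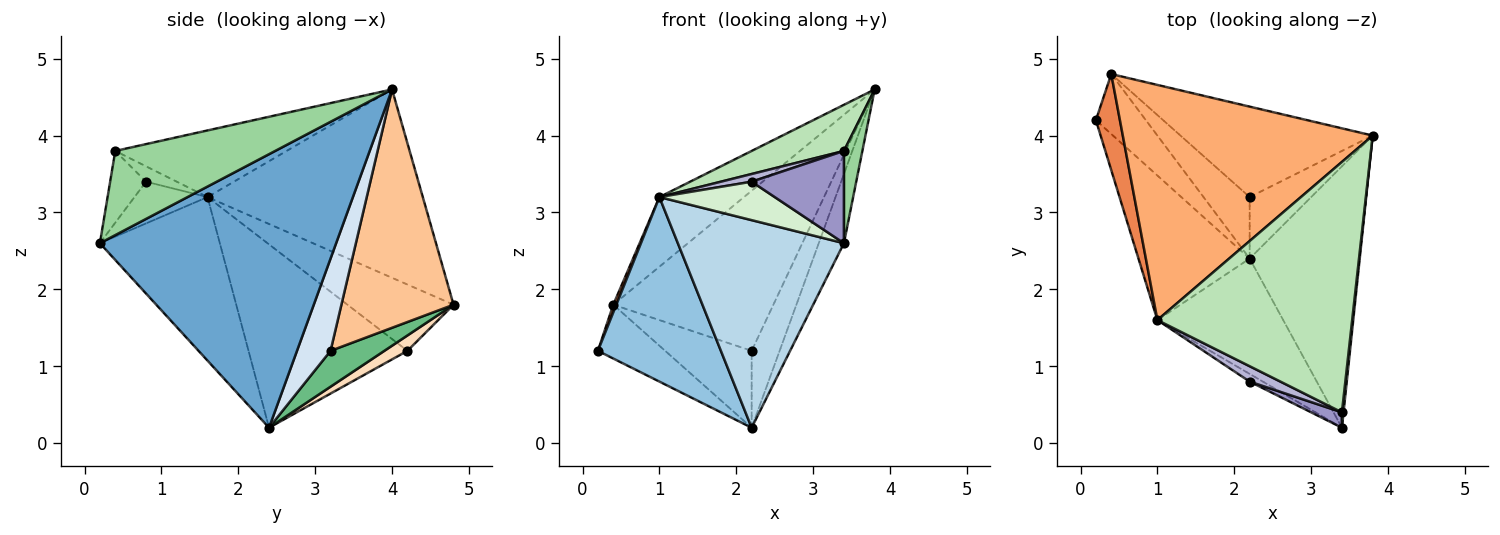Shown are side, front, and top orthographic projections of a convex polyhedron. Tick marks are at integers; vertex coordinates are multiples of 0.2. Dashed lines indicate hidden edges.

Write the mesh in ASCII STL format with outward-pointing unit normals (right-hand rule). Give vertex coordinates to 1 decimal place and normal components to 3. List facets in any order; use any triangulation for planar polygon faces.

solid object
 facet normal 0.923 0.098 -0.371
  outer loop
   vertex 2.2 2.4 0.2
   vertex 3.8 4.0 4.6
   vertex 3.4 0.2 2.6
  endloop
 endfacet
 facet normal -0.713 -0.552 -0.432
  outer loop
   vertex 1.0 1.6 3.2
   vertex 0.2 4.2 1.2
   vertex 2.2 2.4 0.2
  endloop
 endfacet
 facet normal -0.534 -0.739 -0.411
  outer loop
   vertex 1.0 1.6 3.2
   vertex 2.2 2.4 0.2
   vertex 3.4 0.2 2.6
  endloop
 endfacet
 facet normal 0.684 0.570 -0.456
  outer loop
   vertex 2.2 3.2 1.2
   vertex 3.8 4.0 4.6
   vertex 2.2 2.4 0.2
  endloop
 endfacet
 facet normal -0.940 -0.027 0.341
  outer loop
   vertex 0.4 4.8 1.8
   vertex 0.2 4.2 1.2
   vertex 1.0 1.6 3.2
  endloop
 endfacet
 facet normal -0.586 0.230 0.777
  outer loop
   vertex 0.4 4.8 1.8
   vertex 1.0 1.6 3.2
   vertex 3.8 4.0 4.6
  endloop
 endfacet
 facet normal 0.521 0.743 -0.420
  outer loop
   vertex 0.4 4.8 1.8
   vertex 3.8 4.0 4.6
   vertex 2.2 3.2 1.2
  endloop
 endfacet
 facet normal 0.223 0.651 -0.725
  outer loop
   vertex 0.4 4.8 1.8
   vertex 2.2 2.4 0.2
   vertex 0.2 4.2 1.2
  endloop
 endfacet
 facet normal 0.437 0.702 -0.562
  outer loop
   vertex 0.4 4.8 1.8
   vertex 2.2 3.2 1.2
   vertex 2.2 2.4 0.2
  endloop
 endfacet
 facet normal 0.993 -0.115 0.019
  outer loop
   vertex 3.4 0.4 3.8
   vertex 3.4 0.2 2.6
   vertex 3.8 4.0 4.6
  endloop
 endfacet
 facet normal -0.319 -0.172 0.932
  outer loop
   vertex 3.4 0.4 3.8
   vertex 3.8 4.0 4.6
   vertex 1.0 1.6 3.2
  endloop
 endfacet
 facet normal -0.528 -0.833 -0.167
  outer loop
   vertex 2.2 0.8 3.4
   vertex 1.0 1.6 3.2
   vertex 3.4 0.2 2.6
  endloop
 endfacet
 facet normal -0.358 -0.921 0.153
  outer loop
   vertex 2.2 0.8 3.4
   vertex 3.4 0.2 2.6
   vertex 3.4 0.4 3.8
  endloop
 endfacet
 facet normal -0.408 -0.408 0.816
  outer loop
   vertex 2.2 0.8 3.4
   vertex 3.4 0.4 3.8
   vertex 1.0 1.6 3.2
  endloop
 endfacet
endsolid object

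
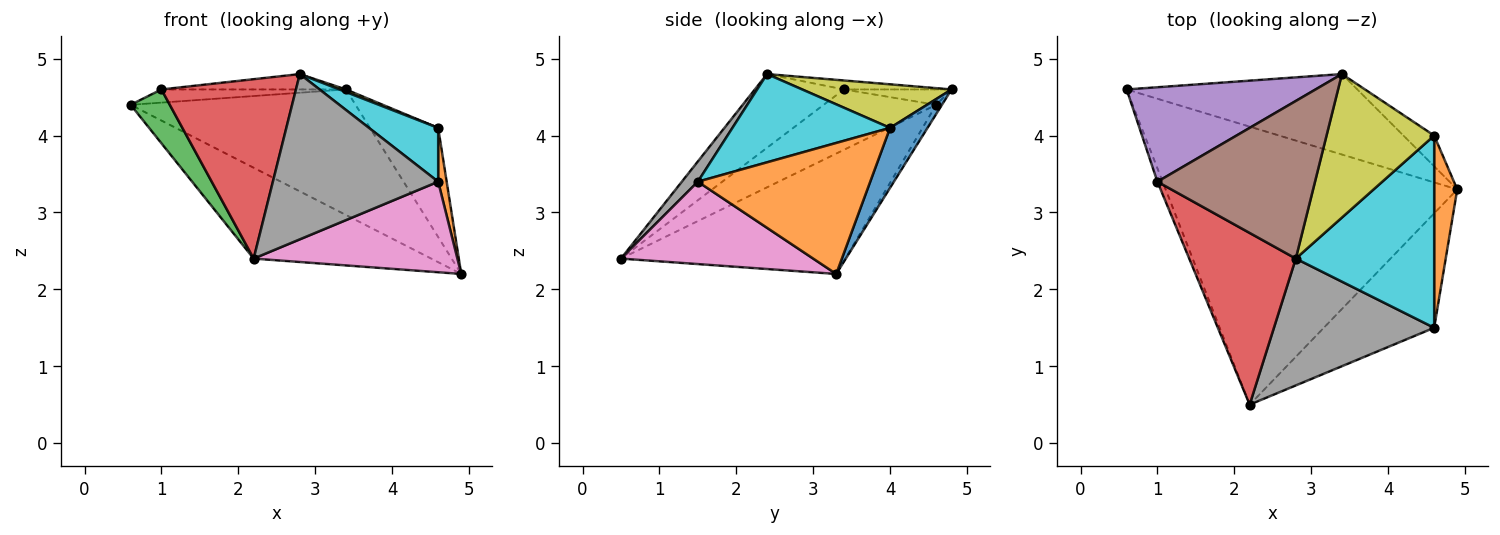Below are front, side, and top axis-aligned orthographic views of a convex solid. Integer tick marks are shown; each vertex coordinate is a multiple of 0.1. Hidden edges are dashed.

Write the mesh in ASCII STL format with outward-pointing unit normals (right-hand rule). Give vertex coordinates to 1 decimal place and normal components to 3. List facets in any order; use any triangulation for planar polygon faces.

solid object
 facet normal -0.365 0.289 -0.885
  outer loop
   vertex 2.2 0.5 2.4
   vertex 0.6 4.6 4.4
   vertex 4.9 3.3 2.2
  endloop
 endfacet
 facet normal -0.022 0.842 -0.540
  outer loop
   vertex 3.4 4.8 4.6
   vertex 4.9 3.3 2.2
   vertex 0.6 4.6 4.4
  endloop
 endfacet
 facet normal -0.941 -0.327 -0.082
  outer loop
   vertex 1.0 3.4 4.6
   vertex 0.6 4.6 4.4
   vertex 2.2 0.5 2.4
  endloop
 endfacet
 facet normal -0.431 -0.652 0.624
  outer loop
   vertex 1.0 3.4 4.6
   vertex 2.2 0.5 2.4
   vertex 2.8 2.4 4.8
  endloop
 endfacet
 facet normal -0.080 0.138 0.987
  outer loop
   vertex 1.0 3.4 4.6
   vertex 3.4 4.8 4.6
   vertex 0.6 4.6 4.4
  endloop
 endfacet
 facet normal -0.057 0.097 0.994
  outer loop
   vertex 1.0 3.4 4.6
   vertex 2.8 2.4 4.8
   vertex 3.4 4.8 4.6
  endloop
 endfacet
 facet normal 0.505 -0.535 -0.677
  outer loop
   vertex 4.6 1.5 3.4
   vertex 2.2 0.5 2.4
   vertex 4.9 3.3 2.2
  endloop
 endfacet
 facet normal 0.077 -0.791 0.607
  outer loop
   vertex 4.6 1.5 3.4
   vertex 2.8 2.4 4.8
   vertex 2.2 0.5 2.4
  endloop
 endfacet
 facet normal 0.375 -0.017 0.927
  outer loop
   vertex 4.6 4.0 4.1
   vertex 3.4 4.8 4.6
   vertex 2.8 2.4 4.8
  endloop
 endfacet
 facet normal 0.523 -0.230 0.821
  outer loop
   vertex 4.6 4.0 4.1
   vertex 2.8 2.4 4.8
   vertex 4.6 1.5 3.4
  endloop
 endfacet
 facet normal 0.467 0.851 -0.240
  outer loop
   vertex 4.6 4.0 4.1
   vertex 4.9 3.3 2.2
   vertex 3.4 4.8 4.6
  endloop
 endfacet
 facet normal 0.984 -0.048 0.173
  outer loop
   vertex 4.6 4.0 4.1
   vertex 4.6 1.5 3.4
   vertex 4.9 3.3 2.2
  endloop
 endfacet
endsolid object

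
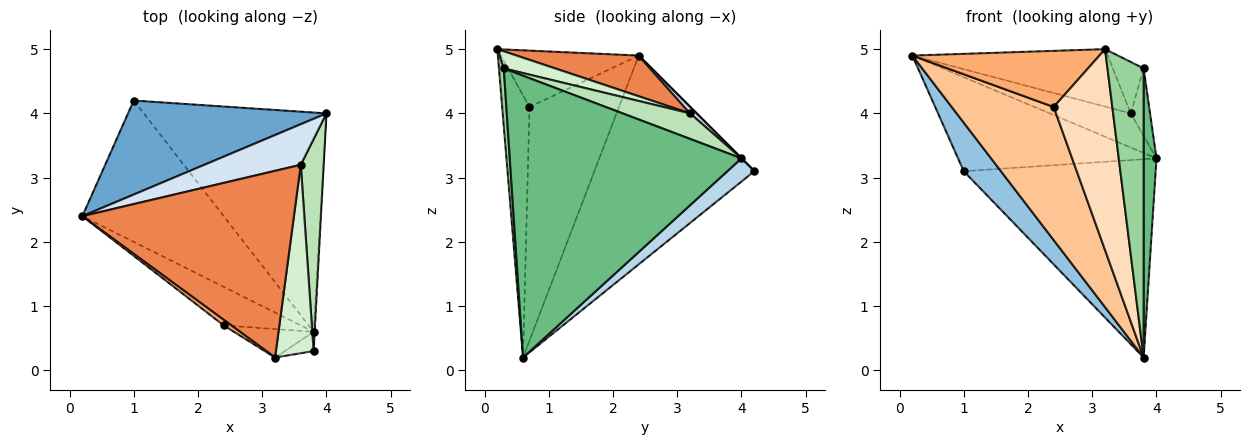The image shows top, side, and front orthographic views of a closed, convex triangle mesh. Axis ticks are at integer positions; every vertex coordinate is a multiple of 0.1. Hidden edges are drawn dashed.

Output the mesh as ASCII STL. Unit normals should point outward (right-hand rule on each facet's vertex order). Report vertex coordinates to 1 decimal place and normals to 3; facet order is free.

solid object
 facet normal 0.000 0.707 0.707
  outer loop
   vertex 1.0 4.2 3.1
   vertex 0.2 2.4 4.9
   vertex 4.0 4.0 3.3
  endloop
 endfacet
 facet normal -0.813 -0.189 -0.550
  outer loop
   vertex 1.0 4.2 3.1
   vertex 3.8 0.6 0.2
   vertex 0.2 2.4 4.9
  endloop
 endfacet
 facet normal 0.094 0.668 -0.738
  outer loop
   vertex 1.0 4.2 3.1
   vertex 4.0 4.0 3.3
   vertex 3.8 0.6 0.2
  endloop
 endfacet
 facet normal 0.051 0.643 0.764
  outer loop
   vertex 3.6 3.2 4.0
   vertex 4.0 4.0 3.3
   vertex 0.2 2.4 4.9
  endloop
 endfacet
 facet normal 0.181 0.289 0.940
  outer loop
   vertex 3.6 3.2 4.0
   vertex 0.2 2.4 4.9
   vertex 3.2 0.2 5.0
  endloop
 endfacet
 facet normal -0.591 -0.803 0.080
  outer loop
   vertex 2.4 0.7 4.1
   vertex 3.2 0.2 5.0
   vertex 0.2 2.4 4.9
  endloop
 endfacet
 facet normal -0.645 -0.734 -0.213
  outer loop
   vertex 2.4 0.7 4.1
   vertex 0.2 2.4 4.9
   vertex 3.8 0.6 0.2
  endloop
 endfacet
 facet normal -0.419 -0.899 -0.127
  outer loop
   vertex 2.4 0.7 4.1
   vertex 3.8 0.6 0.2
   vertex 3.2 0.2 5.0
  endloop
 endfacet
 facet normal 0.998 -0.055 -0.004
  outer loop
   vertex 3.8 0.3 4.7
   vertex 3.8 0.6 0.2
   vertex 4.0 4.0 3.3
  endloop
 endfacet
 facet normal 0.132 -0.989 -0.066
  outer loop
   vertex 3.8 0.3 4.7
   vertex 3.2 0.2 5.0
   vertex 3.8 0.6 0.2
  endloop
 endfacet
 facet normal 0.728 0.208 0.654
  outer loop
   vertex 3.8 0.3 4.7
   vertex 4.0 4.0 3.3
   vertex 3.6 3.2 4.0
  endloop
 endfacet
 facet normal 0.402 0.241 0.884
  outer loop
   vertex 3.8 0.3 4.7
   vertex 3.6 3.2 4.0
   vertex 3.2 0.2 5.0
  endloop
 endfacet
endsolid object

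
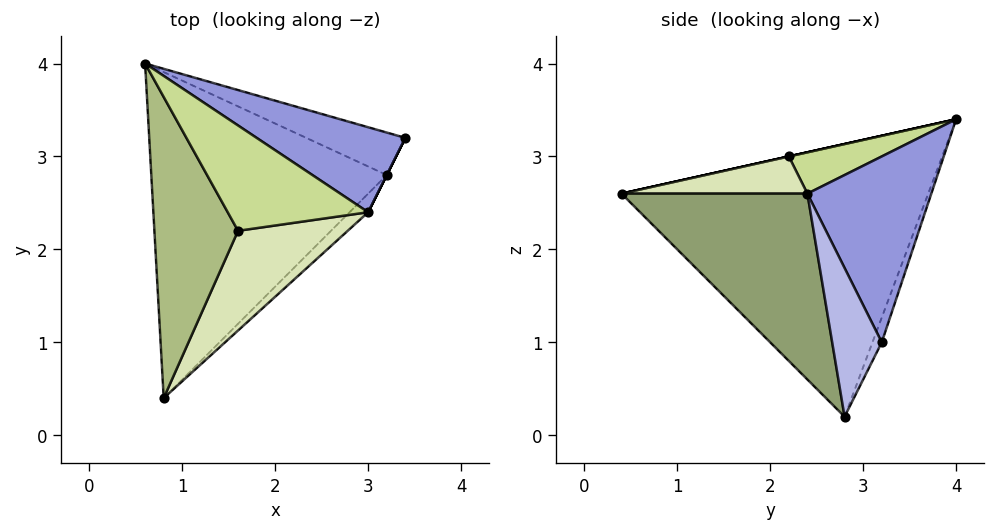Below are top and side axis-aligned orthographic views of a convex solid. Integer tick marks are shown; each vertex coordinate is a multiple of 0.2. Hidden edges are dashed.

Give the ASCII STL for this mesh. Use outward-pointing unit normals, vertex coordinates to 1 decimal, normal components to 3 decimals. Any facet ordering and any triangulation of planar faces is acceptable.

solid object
 facet normal -0.106 0.900 -0.423
  outer loop
   vertex 3.2 2.8 0.2
   vertex 0.6 4.0 3.4
   vertex 3.4 3.2 1.0
  endloop
 endfacet
 facet normal -0.753 0.103 -0.650
  outer loop
   vertex 3.2 2.8 0.2
   vertex 0.8 0.4 2.6
   vertex 0.6 4.0 3.4
  endloop
 endfacet
 facet normal 0.592 0.652 0.474
  outer loop
   vertex 3.0 2.4 2.6
   vertex 3.4 3.2 1.0
   vertex 0.6 4.0 3.4
  endloop
 endfacet
 facet normal 0.894 -0.447 0.000
  outer loop
   vertex 3.0 2.4 2.6
   vertex 3.2 2.8 0.2
   vertex 3.4 3.2 1.0
  endloop
 endfacet
 facet normal 0.671 -0.738 -0.067
  outer loop
   vertex 3.0 2.4 2.6
   vertex 0.8 0.4 2.6
   vertex 3.2 2.8 0.2
  endloop
 endfacet
 facet normal 0.000 -0.217 0.976
  outer loop
   vertex 1.6 2.2 3.0
   vertex 0.6 4.0 3.4
   vertex 0.8 0.4 2.6
  endloop
 endfacet
 facet normal 0.282 -0.056 0.958
  outer loop
   vertex 1.6 2.2 3.0
   vertex 3.0 2.4 2.6
   vertex 0.6 4.0 3.4
  endloop
 endfacet
 facet normal 0.303 -0.333 0.893
  outer loop
   vertex 1.6 2.2 3.0
   vertex 0.8 0.4 2.6
   vertex 3.0 2.4 2.6
  endloop
 endfacet
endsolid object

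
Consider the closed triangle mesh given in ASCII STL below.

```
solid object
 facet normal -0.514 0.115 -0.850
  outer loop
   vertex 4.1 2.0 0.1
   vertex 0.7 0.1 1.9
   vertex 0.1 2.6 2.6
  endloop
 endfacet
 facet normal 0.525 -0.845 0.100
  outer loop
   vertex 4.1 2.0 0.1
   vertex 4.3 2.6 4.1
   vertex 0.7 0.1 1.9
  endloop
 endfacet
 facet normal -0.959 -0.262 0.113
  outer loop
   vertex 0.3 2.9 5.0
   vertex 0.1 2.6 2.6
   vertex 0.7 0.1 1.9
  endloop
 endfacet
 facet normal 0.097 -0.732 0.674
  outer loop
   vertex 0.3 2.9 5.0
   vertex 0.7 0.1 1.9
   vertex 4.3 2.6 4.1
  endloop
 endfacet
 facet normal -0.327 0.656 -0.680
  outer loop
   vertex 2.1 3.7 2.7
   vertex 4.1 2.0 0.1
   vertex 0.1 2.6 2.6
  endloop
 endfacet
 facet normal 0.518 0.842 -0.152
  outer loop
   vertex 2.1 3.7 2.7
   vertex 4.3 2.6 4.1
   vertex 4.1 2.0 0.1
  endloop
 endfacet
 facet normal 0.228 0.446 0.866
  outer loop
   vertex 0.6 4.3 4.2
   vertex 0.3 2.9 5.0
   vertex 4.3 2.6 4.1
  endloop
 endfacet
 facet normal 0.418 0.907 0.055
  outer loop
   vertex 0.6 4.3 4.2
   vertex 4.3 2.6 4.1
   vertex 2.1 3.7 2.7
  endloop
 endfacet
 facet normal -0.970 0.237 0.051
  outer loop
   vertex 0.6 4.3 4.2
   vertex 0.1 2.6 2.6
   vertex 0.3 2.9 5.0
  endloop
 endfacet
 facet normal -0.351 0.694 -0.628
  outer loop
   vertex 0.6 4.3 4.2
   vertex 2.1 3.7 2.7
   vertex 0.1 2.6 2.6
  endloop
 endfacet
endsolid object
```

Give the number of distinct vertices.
7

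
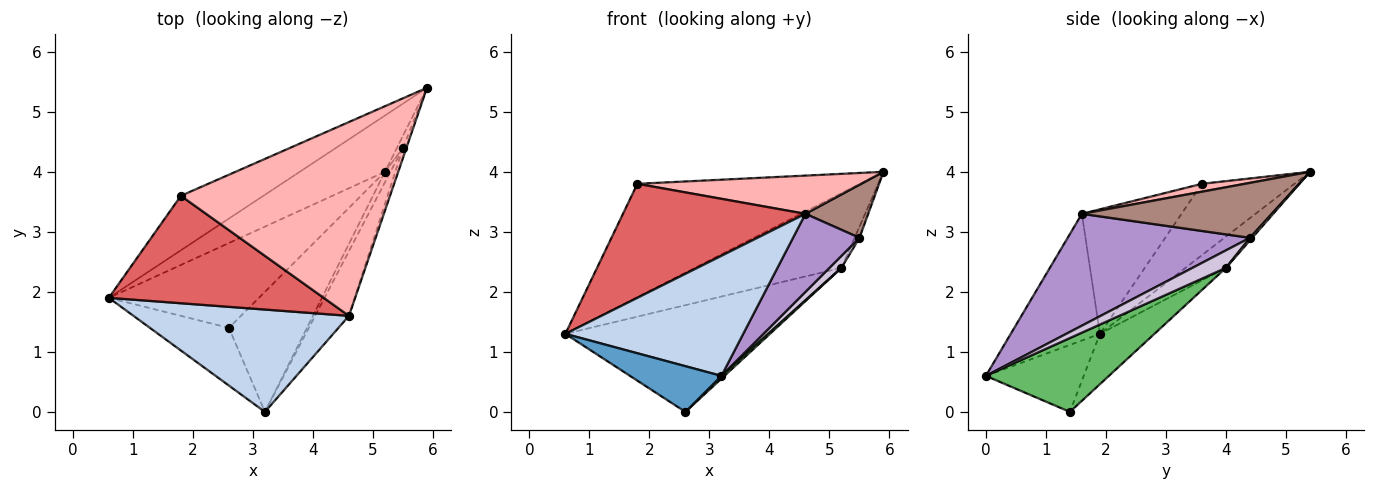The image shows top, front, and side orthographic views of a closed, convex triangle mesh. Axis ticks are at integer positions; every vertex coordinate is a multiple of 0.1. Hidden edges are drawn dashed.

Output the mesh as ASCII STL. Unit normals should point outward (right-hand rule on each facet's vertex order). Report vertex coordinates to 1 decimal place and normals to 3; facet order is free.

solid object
 facet normal -0.554 -0.517 -0.653
  outer loop
   vertex 2.6 1.4 0.0
   vertex 3.2 0.0 0.6
   vertex 0.6 1.9 1.3
  endloop
 endfacet
 facet normal -0.356 -0.711 0.606
  outer loop
   vertex 4.6 1.6 3.3
   vertex 0.6 1.9 1.3
   vertex 3.2 0.0 0.6
  endloop
 endfacet
 facet normal -0.215 0.780 -0.588
  outer loop
   vertex 5.2 4.0 2.4
   vertex 0.6 1.9 1.3
   vertex 5.9 5.4 4.0
  endloop
 endfacet
 facet normal -0.204 0.766 -0.609
  outer loop
   vertex 5.2 4.0 2.4
   vertex 2.6 1.4 0.0
   vertex 0.6 1.9 1.3
  endloop
 endfacet
 facet normal 0.687 -0.017 -0.726
  outer loop
   vertex 5.2 4.0 2.4
   vertex 3.2 0.0 0.6
   vertex 2.6 1.4 0.0
  endloop
 endfacet
 facet normal -0.351 0.844 -0.406
  outer loop
   vertex 1.8 3.6 3.8
   vertex 5.9 5.4 4.0
   vertex 0.6 1.9 1.3
  endloop
 endfacet
 facet normal -0.369 -0.676 0.637
  outer loop
   vertex 1.8 3.6 3.8
   vertex 0.6 1.9 1.3
   vertex 4.6 1.6 3.3
  endloop
 endfacet
 facet normal 0.037 -0.193 0.980
  outer loop
   vertex 1.8 3.6 3.8
   vertex 4.6 1.6 3.3
   vertex 5.9 5.4 4.0
  endloop
 endfacet
 facet normal 0.904 -0.330 -0.273
  outer loop
   vertex 5.5 4.4 2.9
   vertex 4.6 1.6 3.3
   vertex 3.2 0.0 0.6
  endloop
 endfacet
 facet normal 0.903 -0.324 -0.282
  outer loop
   vertex 5.5 4.4 2.9
   vertex 3.2 0.0 0.6
   vertex 5.2 4.0 2.4
  endloop
 endfacet
 facet normal 0.948 -0.313 -0.060
  outer loop
   vertex 5.5 4.4 2.9
   vertex 5.9 5.4 4.0
   vertex 4.6 1.6 3.3
  endloop
 endfacet
 facet normal 0.300 0.649 -0.699
  outer loop
   vertex 5.5 4.4 2.9
   vertex 5.2 4.0 2.4
   vertex 5.9 5.4 4.0
  endloop
 endfacet
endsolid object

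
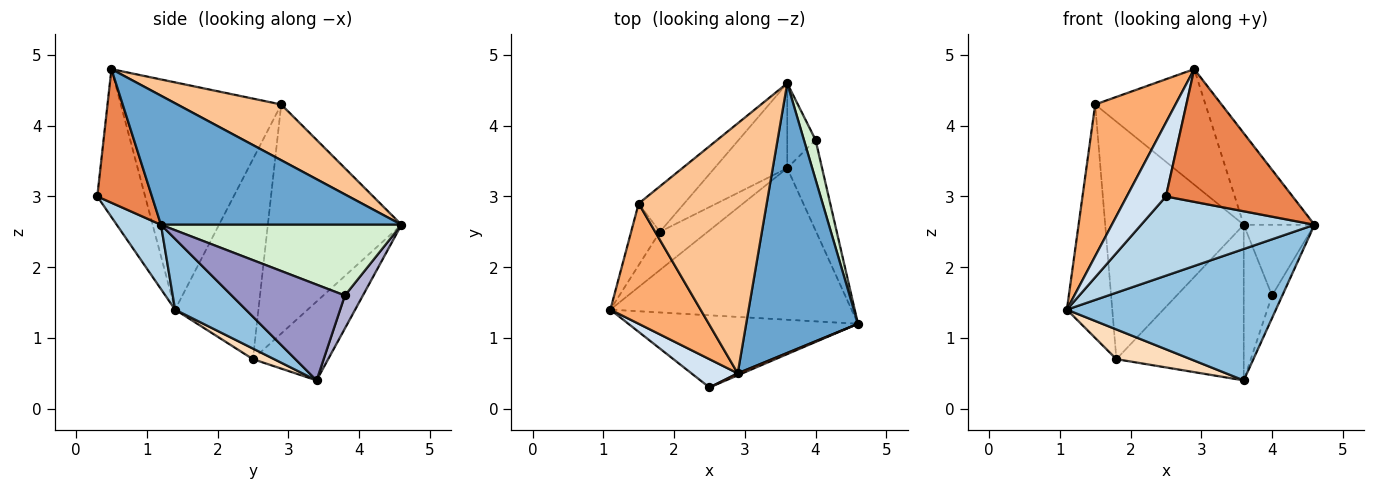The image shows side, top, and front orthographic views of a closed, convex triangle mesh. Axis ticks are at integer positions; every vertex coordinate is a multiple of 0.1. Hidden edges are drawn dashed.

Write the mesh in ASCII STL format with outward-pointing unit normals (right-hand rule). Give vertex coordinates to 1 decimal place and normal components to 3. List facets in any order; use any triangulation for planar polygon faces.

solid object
 facet normal 0.738 0.217 0.639
  outer loop
   vertex 2.9 0.5 4.8
   vertex 4.6 1.2 2.6
   vertex 3.6 4.6 2.6
  endloop
 endfacet
 facet normal 0.216 -0.639 -0.738
  outer loop
   vertex 3.6 3.4 0.4
   vertex 4.6 1.2 2.6
   vertex 1.1 1.4 1.4
  endloop
 endfacet
 facet normal 0.185 -0.727 -0.662
  outer loop
   vertex 2.5 0.3 3.0
   vertex 1.1 1.4 1.4
   vertex 4.6 1.2 2.6
  endloop
 endfacet
 facet normal -0.752 -0.615 0.236
  outer loop
   vertex 2.5 0.3 3.0
   vertex 2.9 0.5 4.8
   vertex 1.1 1.4 1.4
  endloop
 endfacet
 facet normal 0.396 -0.918 0.014
  outer loop
   vertex 2.5 0.3 3.0
   vertex 4.6 1.2 2.6
   vertex 2.9 0.5 4.8
  endloop
 endfacet
 facet normal -0.843 -0.422 0.334
  outer loop
   vertex 1.5 2.9 4.3
   vertex 1.1 1.4 1.4
   vertex 2.9 0.5 4.8
  endloop
 endfacet
 facet normal 0.367 0.390 0.844
  outer loop
   vertex 1.5 2.9 4.3
   vertex 2.9 0.5 4.8
   vertex 3.6 4.6 2.6
  endloop
 endfacet
 facet normal 0.173 -0.605 -0.777
  outer loop
   vertex 1.8 2.5 0.7
   vertex 3.6 3.4 0.4
   vertex 1.1 1.4 1.4
  endloop
 endfacet
 facet normal -0.460 0.779 -0.425
  outer loop
   vertex 1.8 2.5 0.7
   vertex 3.6 4.6 2.6
   vertex 3.6 3.4 0.4
  endloop
 endfacet
 facet normal -0.871 0.475 -0.125
  outer loop
   vertex 1.8 2.5 0.7
   vertex 1.1 1.4 1.4
   vertex 1.5 2.9 4.3
  endloop
 endfacet
 facet normal -0.688 0.713 -0.137
  outer loop
   vertex 1.8 2.5 0.7
   vertex 1.5 2.9 4.3
   vertex 3.6 4.6 2.6
  endloop
 endfacet
 facet normal 0.948 0.279 0.156
  outer loop
   vertex 4.0 3.8 1.6
   vertex 3.6 4.6 2.6
   vertex 4.6 1.2 2.6
  endloop
 endfacet
 facet normal 0.936 0.085 -0.341
  outer loop
   vertex 4.0 3.8 1.6
   vertex 4.6 1.2 2.6
   vertex 3.6 3.4 0.4
  endloop
 endfacet
 facet normal 0.488 0.766 -0.418
  outer loop
   vertex 4.0 3.8 1.6
   vertex 3.6 3.4 0.4
   vertex 3.6 4.6 2.6
  endloop
 endfacet
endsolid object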